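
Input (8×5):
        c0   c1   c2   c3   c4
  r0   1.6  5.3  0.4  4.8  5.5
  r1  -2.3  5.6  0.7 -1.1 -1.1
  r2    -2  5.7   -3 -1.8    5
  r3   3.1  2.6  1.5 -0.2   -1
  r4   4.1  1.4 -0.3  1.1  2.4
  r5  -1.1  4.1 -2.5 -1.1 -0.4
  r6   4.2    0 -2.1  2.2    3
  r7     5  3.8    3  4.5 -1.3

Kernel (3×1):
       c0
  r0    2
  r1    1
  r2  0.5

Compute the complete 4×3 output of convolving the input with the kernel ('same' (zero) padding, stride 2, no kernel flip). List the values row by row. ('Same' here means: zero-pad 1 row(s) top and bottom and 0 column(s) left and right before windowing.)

0.45 0.75 4.95
-5.05 -0.85 2.3
9.75 1.45 0.2
4.5 -5.6 1.55

Output[0,0]: The receptive field on the zero-padded input at this output position is [0 / 1.6 / -2.3]. Elementwise product with the kernel and sum: 0·2 + 1.6·1 + -2.3·0.5.
Output[0,1]: The receptive field on the zero-padded input at this output position is [0 / 0.4 / 0.7]. Elementwise product with the kernel and sum: 0·2 + 0.4·1 + 0.7·0.5.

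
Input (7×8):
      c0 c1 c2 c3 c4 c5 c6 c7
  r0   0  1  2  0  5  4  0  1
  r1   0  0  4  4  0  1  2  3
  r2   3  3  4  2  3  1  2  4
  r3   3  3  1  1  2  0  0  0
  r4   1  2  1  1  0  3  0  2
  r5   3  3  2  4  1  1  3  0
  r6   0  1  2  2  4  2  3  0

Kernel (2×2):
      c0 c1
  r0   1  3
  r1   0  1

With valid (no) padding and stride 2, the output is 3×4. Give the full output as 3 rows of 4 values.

3 6 18 6
15 11 6 14
10 8 10 6

Output[0,0]: The receptive field on the input at this output position is [0 1 / 0 0]. Elementwise product with the kernel and sum: 0·1 + 1·3 + 0·1.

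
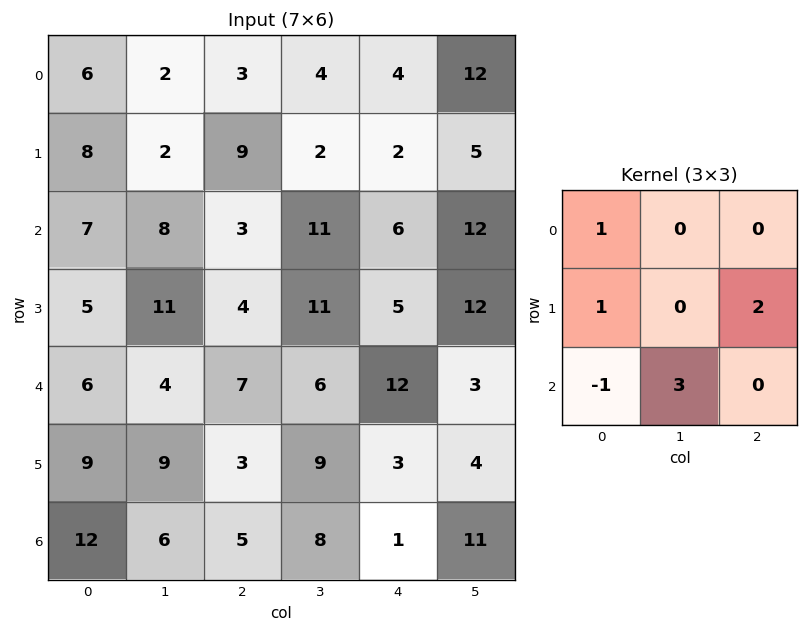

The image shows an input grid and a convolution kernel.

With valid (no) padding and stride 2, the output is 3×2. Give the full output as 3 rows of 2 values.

Output[0,0]: The receptive field on the input at this output position is [6 2 3 / 8 2 9 / 7 8 3]. Elementwise product with the kernel and sum: 6·1 + 8·1 + 9·2 + 7·-1 + 8·3.

49 46
26 28
27 35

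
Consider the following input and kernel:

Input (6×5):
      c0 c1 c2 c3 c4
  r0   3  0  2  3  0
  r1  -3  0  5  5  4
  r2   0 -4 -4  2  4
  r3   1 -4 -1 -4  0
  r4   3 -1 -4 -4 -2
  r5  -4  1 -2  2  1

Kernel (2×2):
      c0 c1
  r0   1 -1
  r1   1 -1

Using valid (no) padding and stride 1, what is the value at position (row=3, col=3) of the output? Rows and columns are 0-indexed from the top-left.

-6

The receptive field on the input at this output position is [-4 0 / -4 -2]. Elementwise product with the kernel and sum: -4·1 + 0·-1 + -4·1 + -2·-1.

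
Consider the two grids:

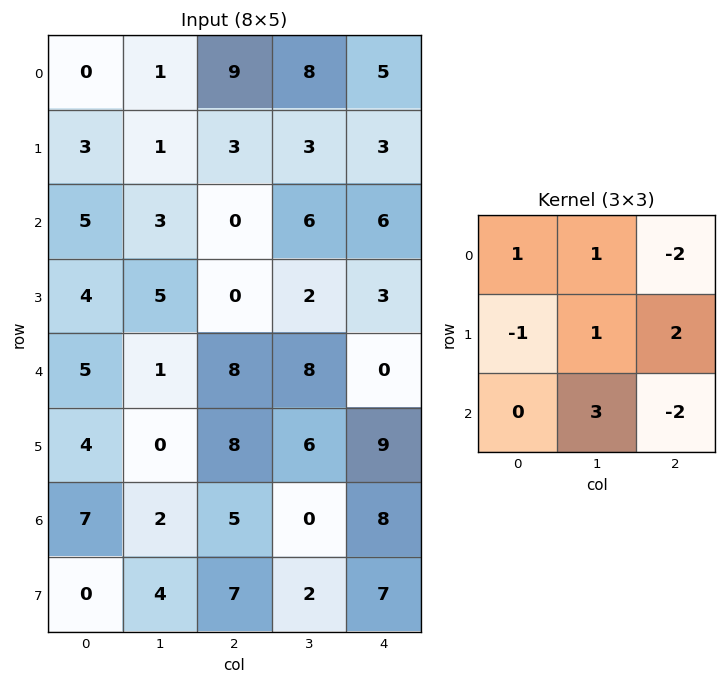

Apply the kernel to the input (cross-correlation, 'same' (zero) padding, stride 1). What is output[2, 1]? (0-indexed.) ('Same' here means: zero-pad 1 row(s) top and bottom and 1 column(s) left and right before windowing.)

The receptive field on the zero-padded input at this output position is [3 1 3 / 5 3 0 / 4 5 0]. Elementwise product with the kernel and sum: 3·1 + 1·1 + 3·-2 + 5·-1 + 3·1 + 0·2 + 5·3 + 0·-2.

11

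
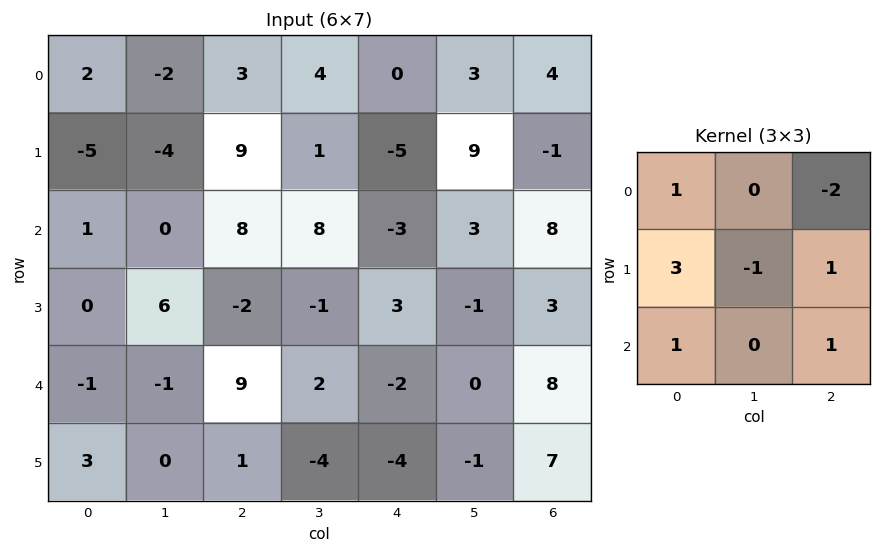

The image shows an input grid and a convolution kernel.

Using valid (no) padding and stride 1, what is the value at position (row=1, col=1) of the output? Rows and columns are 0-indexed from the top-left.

-1

The receptive field on the input at this output position is [-4 9 1 / 0 8 8 / 6 -2 -1]. Elementwise product with the kernel and sum: -4·1 + 1·-2 + 0·3 + 8·-1 + 8·1 + 6·1 + -1·1.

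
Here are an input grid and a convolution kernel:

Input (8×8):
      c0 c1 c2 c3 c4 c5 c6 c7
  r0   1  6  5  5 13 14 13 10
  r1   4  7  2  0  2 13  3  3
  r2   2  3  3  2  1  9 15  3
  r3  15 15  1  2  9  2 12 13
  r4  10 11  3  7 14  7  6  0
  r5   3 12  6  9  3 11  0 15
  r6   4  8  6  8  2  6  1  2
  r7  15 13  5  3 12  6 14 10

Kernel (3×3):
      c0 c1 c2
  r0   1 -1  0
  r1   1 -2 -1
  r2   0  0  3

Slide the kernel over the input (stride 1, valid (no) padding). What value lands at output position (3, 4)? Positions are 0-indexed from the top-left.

1

The receptive field on the input at this output position is [9 2 12 / 14 7 6 / 3 11 0]. Elementwise product with the kernel and sum: 9·1 + 2·-1 + 14·1 + 7·-2 + 6·-1 + 0·3.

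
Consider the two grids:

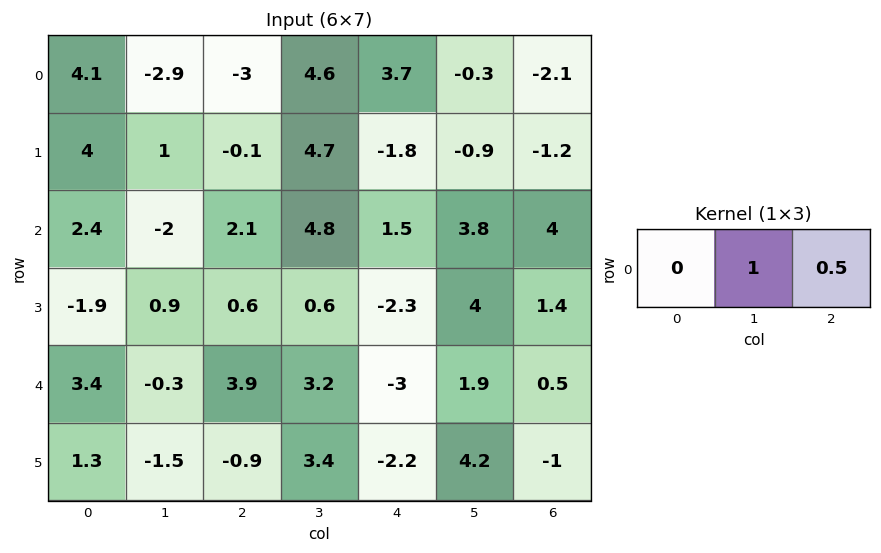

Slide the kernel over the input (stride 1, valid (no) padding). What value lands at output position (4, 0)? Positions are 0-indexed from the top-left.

1.65

The receptive field on the input at this output position is [3.4 -0.3 3.9]. Elementwise product with the kernel and sum: -0.3·1 + 3.9·0.5.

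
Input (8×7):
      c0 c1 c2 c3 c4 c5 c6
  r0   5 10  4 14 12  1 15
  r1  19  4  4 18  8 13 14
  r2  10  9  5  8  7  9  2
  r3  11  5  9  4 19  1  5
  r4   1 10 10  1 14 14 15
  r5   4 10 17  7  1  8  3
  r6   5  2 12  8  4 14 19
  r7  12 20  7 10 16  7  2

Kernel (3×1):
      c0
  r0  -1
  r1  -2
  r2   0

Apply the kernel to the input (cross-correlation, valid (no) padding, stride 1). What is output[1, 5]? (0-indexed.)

The receptive field on the input at this output position is [13 / 9 / 1]. Elementwise product with the kernel and sum: 13·-1 + 9·-2.

-31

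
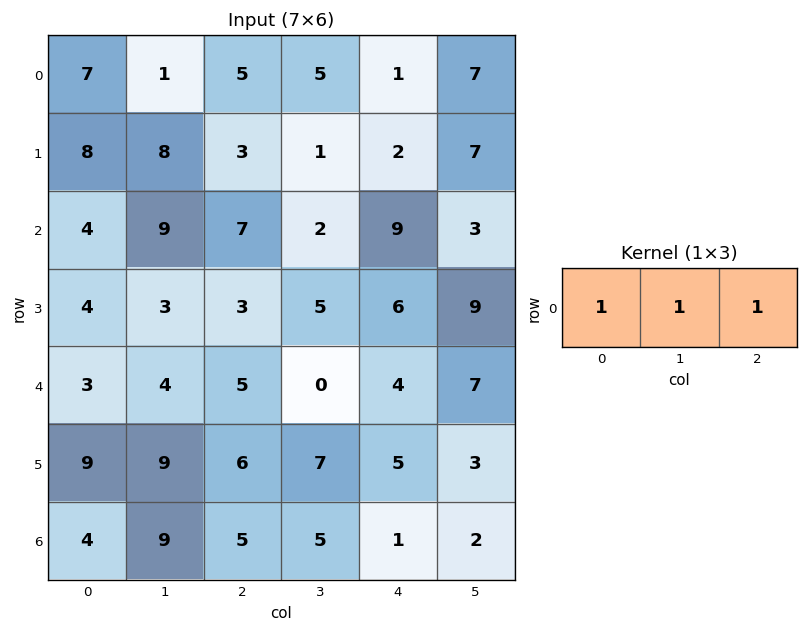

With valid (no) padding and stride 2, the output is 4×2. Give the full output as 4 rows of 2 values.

13 11
20 18
12 9
18 11

Output[0,0]: The receptive field on the input at this output position is [7 1 5]. Elementwise product with the kernel and sum: 7·1 + 1·1 + 5·1.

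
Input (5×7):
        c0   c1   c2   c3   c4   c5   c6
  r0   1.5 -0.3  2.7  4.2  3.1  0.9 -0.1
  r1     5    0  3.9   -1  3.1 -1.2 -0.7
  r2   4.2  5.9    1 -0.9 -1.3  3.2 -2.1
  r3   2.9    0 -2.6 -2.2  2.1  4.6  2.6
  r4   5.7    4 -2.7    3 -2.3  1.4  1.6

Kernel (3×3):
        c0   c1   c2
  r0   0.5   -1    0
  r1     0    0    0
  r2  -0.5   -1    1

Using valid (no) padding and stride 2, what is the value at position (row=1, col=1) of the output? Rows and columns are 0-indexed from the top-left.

-2.55

The receptive field on the input at this output position is [1 -0.9 -1.3 / -2.6 -2.2 2.1 / -2.7 3 -2.3]. Elementwise product with the kernel and sum: 1·0.5 + -0.9·-1 + -2.7·-0.5 + 3·-1 + -2.3·1.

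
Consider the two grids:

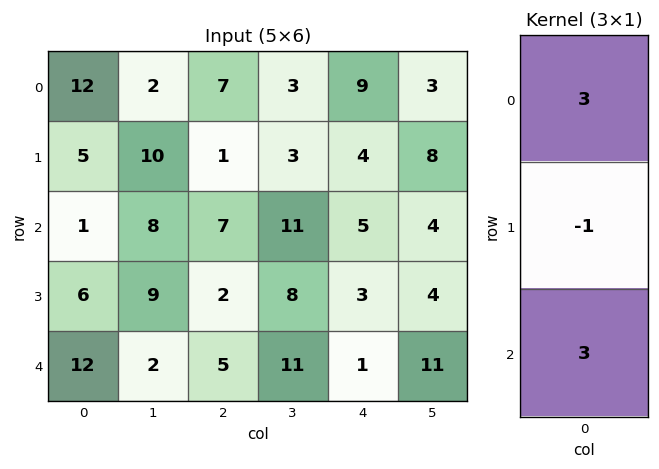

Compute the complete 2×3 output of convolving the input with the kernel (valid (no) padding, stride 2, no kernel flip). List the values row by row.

Output[0,0]: The receptive field on the input at this output position is [12 / 5 / 1]. Elementwise product with the kernel and sum: 12·3 + 5·-1 + 1·3.

34 41 38
33 34 15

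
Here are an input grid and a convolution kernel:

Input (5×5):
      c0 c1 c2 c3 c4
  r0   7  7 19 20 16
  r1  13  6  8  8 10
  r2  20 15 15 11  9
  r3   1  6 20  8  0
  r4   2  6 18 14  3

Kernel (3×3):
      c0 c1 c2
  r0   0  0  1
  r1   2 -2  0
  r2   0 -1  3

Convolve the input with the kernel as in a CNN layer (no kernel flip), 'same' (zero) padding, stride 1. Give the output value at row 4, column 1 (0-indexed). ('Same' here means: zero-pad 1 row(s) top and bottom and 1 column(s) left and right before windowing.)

12

The receptive field on the zero-padded input at this output position is [1 6 20 / 2 6 18 / 0 0 0]. Elementwise product with the kernel and sum: 20·1 + 2·2 + 6·-2 + 0·-1 + 0·3.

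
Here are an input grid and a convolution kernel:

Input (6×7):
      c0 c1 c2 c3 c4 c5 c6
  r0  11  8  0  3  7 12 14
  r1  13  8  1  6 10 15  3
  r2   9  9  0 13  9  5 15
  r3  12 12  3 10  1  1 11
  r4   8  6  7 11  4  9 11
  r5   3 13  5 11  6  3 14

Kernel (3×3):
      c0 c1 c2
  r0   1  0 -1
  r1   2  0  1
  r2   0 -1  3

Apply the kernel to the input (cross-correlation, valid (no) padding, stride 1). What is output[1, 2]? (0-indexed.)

The receptive field on the input at this output position is [1 6 10 / 0 13 9 / 3 10 1]. Elementwise product with the kernel and sum: 1·1 + 10·-1 + 0·2 + 9·1 + 10·-1 + 1·3.

-7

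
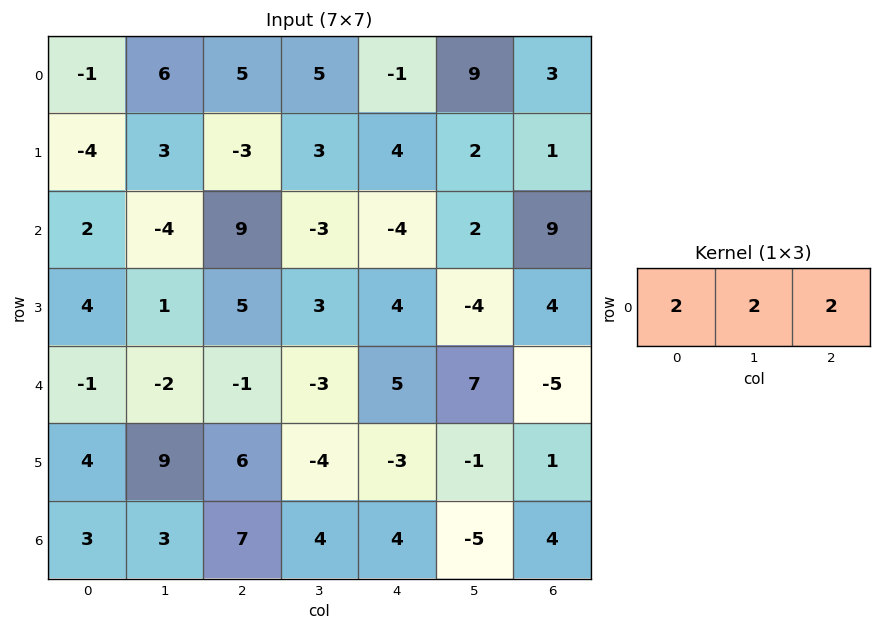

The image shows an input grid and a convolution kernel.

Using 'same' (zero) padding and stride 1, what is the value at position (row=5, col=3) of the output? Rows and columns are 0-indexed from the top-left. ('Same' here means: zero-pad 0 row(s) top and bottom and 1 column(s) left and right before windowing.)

The receptive field on the zero-padded input at this output position is [6 -4 -3]. Elementwise product with the kernel and sum: 6·2 + -4·2 + -3·2.

-2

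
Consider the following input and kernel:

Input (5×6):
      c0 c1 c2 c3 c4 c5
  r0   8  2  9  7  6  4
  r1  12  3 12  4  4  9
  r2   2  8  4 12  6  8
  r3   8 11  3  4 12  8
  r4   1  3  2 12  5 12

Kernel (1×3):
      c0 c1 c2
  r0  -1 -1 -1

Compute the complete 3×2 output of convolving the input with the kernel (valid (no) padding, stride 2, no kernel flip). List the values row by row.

Output[0,0]: The receptive field on the input at this output position is [8 2 9]. Elementwise product with the kernel and sum: 8·-1 + 2·-1 + 9·-1.
Output[0,1]: The receptive field on the input at this output position is [9 7 6]. Elementwise product with the kernel and sum: 9·-1 + 7·-1 + 6·-1.

-19 -22
-14 -22
-6 -19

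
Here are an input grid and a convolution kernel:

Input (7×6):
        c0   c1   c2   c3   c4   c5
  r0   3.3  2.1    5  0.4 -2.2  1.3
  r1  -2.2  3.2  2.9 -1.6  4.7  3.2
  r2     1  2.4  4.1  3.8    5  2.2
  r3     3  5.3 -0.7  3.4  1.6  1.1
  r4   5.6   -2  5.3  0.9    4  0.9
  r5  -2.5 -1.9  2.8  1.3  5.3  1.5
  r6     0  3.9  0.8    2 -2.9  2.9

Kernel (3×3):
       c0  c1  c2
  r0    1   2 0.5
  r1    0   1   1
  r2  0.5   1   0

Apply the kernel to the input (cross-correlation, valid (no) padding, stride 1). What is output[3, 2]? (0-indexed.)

The receptive field on the input at this output position is [-0.7 3.4 1.6 / 5.3 0.9 4 / 2.8 1.3 5.3]. Elementwise product with the kernel and sum: -0.7·1 + 3.4·2 + 1.6·0.5 + 0.9·1 + 4·1 + 2.8·0.5 + 1.3·1.

14.5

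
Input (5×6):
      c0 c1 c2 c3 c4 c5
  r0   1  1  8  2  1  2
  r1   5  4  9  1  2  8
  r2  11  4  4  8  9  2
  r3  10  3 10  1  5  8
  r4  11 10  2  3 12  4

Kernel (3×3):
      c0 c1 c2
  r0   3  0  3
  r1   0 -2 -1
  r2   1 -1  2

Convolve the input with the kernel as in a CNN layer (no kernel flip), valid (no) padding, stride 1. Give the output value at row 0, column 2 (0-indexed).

The receptive field on the input at this output position is [8 2 1 / 9 1 2 / 4 8 9]. Elementwise product with the kernel and sum: 8·3 + 1·3 + 1·-2 + 2·-1 + 4·1 + 8·-1 + 9·2.

37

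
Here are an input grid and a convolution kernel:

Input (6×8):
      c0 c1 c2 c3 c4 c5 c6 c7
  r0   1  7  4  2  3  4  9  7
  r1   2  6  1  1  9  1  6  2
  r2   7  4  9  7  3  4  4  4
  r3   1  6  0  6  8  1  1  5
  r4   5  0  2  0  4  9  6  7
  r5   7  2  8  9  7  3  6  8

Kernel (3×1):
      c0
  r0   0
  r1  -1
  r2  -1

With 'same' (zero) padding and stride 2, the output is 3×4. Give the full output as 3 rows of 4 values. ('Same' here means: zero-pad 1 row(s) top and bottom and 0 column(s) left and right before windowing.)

Output[0,0]: The receptive field on the zero-padded input at this output position is [0 / 1 / 2]. Elementwise product with the kernel and sum: 1·-1 + 2·-1.
Output[0,1]: The receptive field on the zero-padded input at this output position is [0 / 4 / 1]. Elementwise product with the kernel and sum: 4·-1 + 1·-1.

-3 -5 -12 -15
-8 -9 -11 -5
-12 -10 -11 -12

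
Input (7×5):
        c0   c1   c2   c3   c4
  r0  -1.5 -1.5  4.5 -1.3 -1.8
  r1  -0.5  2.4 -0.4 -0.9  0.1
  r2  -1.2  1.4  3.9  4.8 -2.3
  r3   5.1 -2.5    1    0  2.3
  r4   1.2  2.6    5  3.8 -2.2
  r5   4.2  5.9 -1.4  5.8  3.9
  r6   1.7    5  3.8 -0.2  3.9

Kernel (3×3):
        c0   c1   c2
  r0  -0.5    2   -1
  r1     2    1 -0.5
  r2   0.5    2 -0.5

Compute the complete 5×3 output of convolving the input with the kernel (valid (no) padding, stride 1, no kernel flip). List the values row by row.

Output[0,0]: The receptive field on the input at this output position is [-1.5 -1.5 4.5 / -0.5 2.4 -0.4 / -1.2 1.4 3.9]. Elementwise product with the kernel and sum: -1.5·-0.5 + -1.5·2 + 4.5·-1 + -0.5·2 + 2.4·1 + -0.4·-0.5 + -1.2·0.5 + 1.4·2 + 3.9·-0.5.

-4.9 22 7.9
-0.45 3.95 11.4
10 7.7 22
8.55 8.8 21.05
23.55 22.6 7.9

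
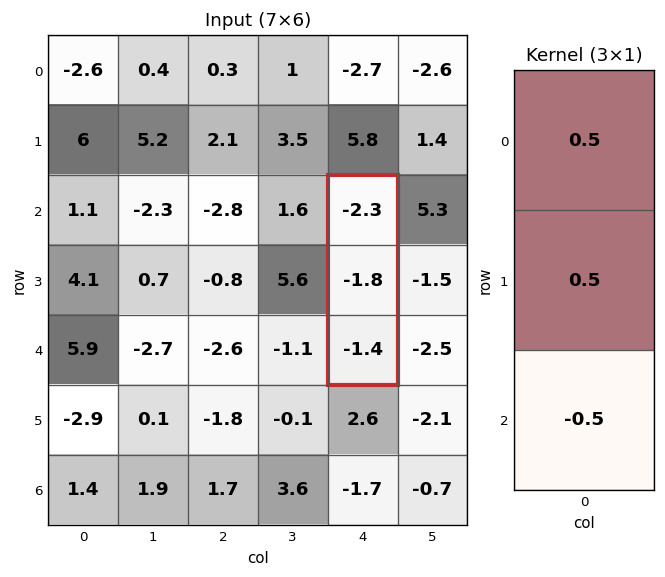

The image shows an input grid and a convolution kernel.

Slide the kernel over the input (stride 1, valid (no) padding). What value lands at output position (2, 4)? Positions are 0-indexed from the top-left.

-1.35

The receptive field on the input at this output position is [-2.3 / -1.8 / -1.4]. Elementwise product with the kernel and sum: -2.3·0.5 + -1.8·0.5 + -1.4·-0.5.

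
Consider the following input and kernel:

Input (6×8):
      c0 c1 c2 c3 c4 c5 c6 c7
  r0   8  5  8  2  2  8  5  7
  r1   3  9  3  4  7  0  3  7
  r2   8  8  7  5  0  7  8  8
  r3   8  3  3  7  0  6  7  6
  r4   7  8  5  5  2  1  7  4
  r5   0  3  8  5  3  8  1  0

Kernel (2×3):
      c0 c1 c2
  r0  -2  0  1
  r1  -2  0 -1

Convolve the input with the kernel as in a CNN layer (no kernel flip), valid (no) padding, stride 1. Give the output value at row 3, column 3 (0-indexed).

The receptive field on the input at this output position is [7 0 6 / 5 2 1]. Elementwise product with the kernel and sum: 7·-2 + 6·1 + 5·-2 + 1·-1.

-19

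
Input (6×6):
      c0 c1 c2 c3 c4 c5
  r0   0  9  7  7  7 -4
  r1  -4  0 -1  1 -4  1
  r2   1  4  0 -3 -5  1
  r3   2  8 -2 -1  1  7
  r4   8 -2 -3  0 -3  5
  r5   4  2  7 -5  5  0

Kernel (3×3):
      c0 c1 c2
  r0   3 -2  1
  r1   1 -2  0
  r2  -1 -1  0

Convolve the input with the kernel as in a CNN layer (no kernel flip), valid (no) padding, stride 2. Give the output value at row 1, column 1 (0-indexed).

The receptive field on the input at this output position is [0 -3 -5 / -2 -1 1 / -3 0 -3]. Elementwise product with the kernel and sum: 0·3 + -3·-2 + -5·1 + -2·1 + -1·-2 + -3·-1 + 0·-1.

4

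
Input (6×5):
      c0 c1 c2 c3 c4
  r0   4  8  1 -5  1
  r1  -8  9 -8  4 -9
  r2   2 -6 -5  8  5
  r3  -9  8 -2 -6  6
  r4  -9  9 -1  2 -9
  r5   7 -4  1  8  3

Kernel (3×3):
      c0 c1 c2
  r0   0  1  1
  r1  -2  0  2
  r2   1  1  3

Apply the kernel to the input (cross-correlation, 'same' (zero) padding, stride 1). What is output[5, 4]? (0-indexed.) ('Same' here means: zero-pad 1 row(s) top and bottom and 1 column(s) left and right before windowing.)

-25

The receptive field on the zero-padded input at this output position is [2 -9 0 / 8 3 0 / 0 0 0]. Elementwise product with the kernel and sum: -9·1 + 0·1 + 8·-2 + 0·2 + 0·1 + 0·1 + 0·3.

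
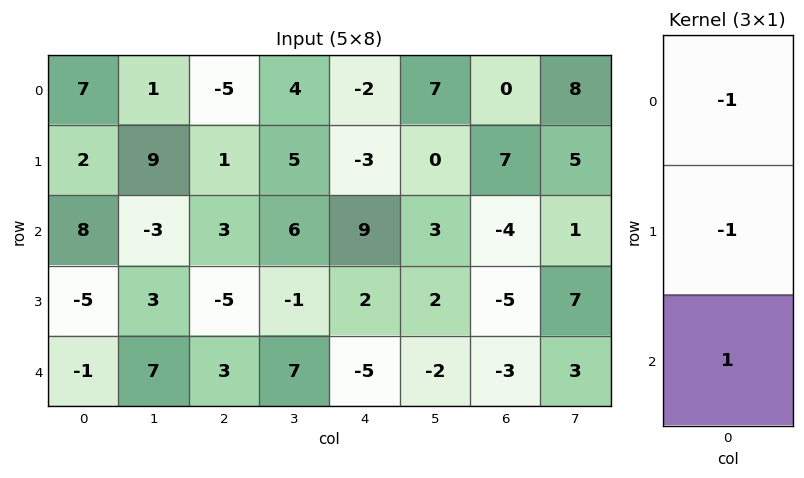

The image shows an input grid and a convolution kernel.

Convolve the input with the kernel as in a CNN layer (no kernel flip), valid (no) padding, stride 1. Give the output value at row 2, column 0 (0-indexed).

-4

The receptive field on the input at this output position is [8 / -5 / -1]. Elementwise product with the kernel and sum: 8·-1 + -5·-1 + -1·1.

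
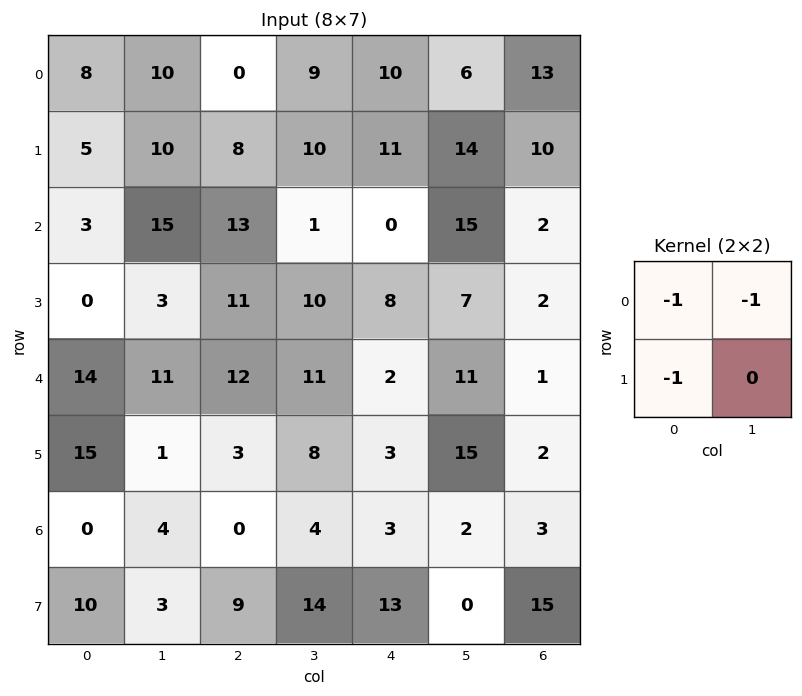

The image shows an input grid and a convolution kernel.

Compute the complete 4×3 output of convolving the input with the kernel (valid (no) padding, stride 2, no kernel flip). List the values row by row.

-23 -17 -27
-18 -25 -23
-40 -26 -16
-14 -13 -18

Output[0,0]: The receptive field on the input at this output position is [8 10 / 5 10]. Elementwise product with the kernel and sum: 8·-1 + 10·-1 + 5·-1.
Output[0,1]: The receptive field on the input at this output position is [0 9 / 8 10]. Elementwise product with the kernel and sum: 0·-1 + 9·-1 + 8·-1.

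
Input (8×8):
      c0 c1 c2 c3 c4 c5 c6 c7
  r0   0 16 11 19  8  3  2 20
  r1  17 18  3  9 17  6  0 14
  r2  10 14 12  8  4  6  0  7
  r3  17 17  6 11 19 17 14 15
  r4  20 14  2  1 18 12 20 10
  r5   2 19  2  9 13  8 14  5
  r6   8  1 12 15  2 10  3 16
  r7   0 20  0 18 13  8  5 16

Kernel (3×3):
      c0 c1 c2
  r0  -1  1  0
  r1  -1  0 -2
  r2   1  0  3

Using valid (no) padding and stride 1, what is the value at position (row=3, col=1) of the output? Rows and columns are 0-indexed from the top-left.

19

The receptive field on the input at this output position is [17 6 11 / 14 2 1 / 19 2 9]. Elementwise product with the kernel and sum: 17·-1 + 6·1 + 14·-1 + 1·-2 + 19·1 + 9·3.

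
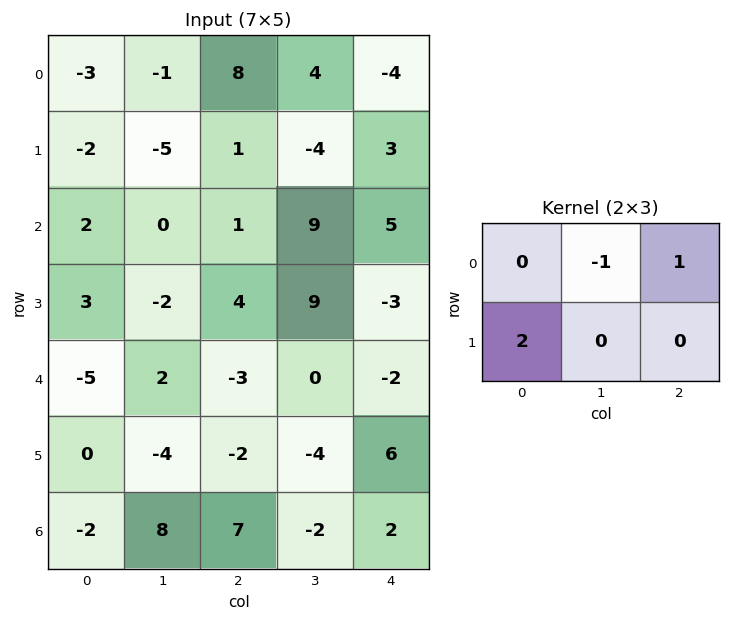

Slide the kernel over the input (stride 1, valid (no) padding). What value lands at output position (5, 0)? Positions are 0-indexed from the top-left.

-2

The receptive field on the input at this output position is [0 -4 -2 / -2 8 7]. Elementwise product with the kernel and sum: -4·-1 + -2·1 + -2·2.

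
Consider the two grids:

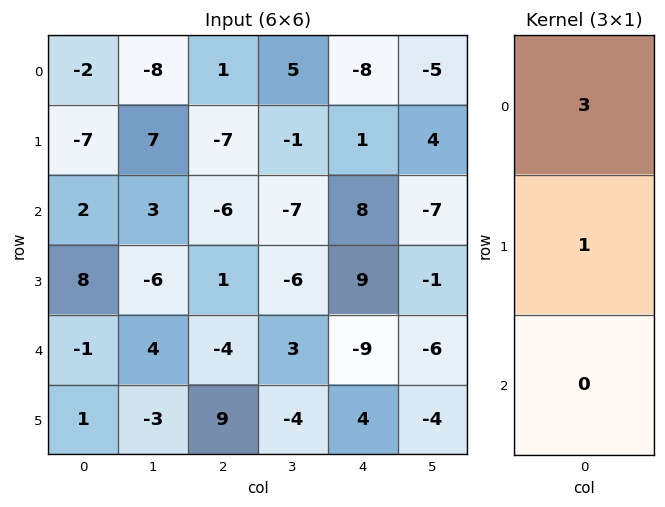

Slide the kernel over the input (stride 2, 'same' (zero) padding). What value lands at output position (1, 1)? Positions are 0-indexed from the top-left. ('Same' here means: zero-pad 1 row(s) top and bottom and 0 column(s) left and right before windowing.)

-27

The receptive field on the zero-padded input at this output position is [-7 / -6 / 1]. Elementwise product with the kernel and sum: -7·3 + -6·1.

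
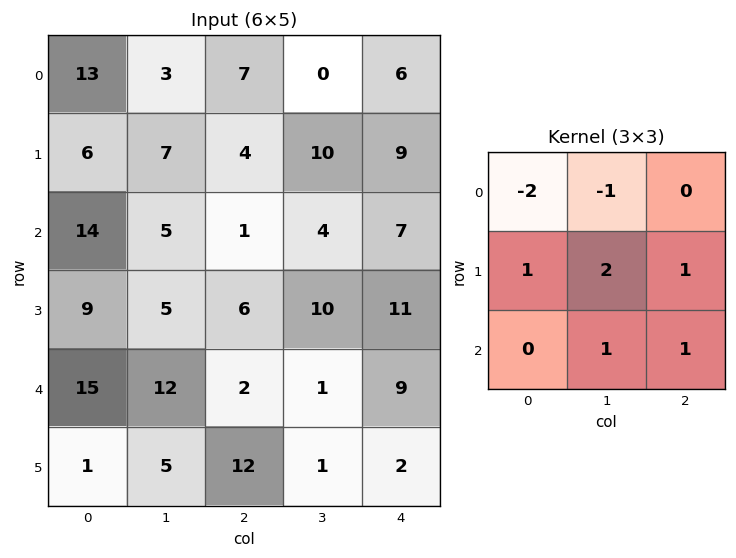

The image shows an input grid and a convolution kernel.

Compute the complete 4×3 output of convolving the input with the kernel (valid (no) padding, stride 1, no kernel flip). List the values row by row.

Output[0,0]: The receptive field on the input at this output position is [13 3 7 / 6 7 4 / 14 5 1]. Elementwise product with the kernel and sum: 13·-2 + 3·-1 + 6·1 + 7·2 + 4·1 + 5·1 + 1·1.
Output[0,1]: The receptive field on the input at this output position is [3 7 0 / 7 4 10 / 5 1 4]. Elementwise product with the kernel and sum: 3·-2 + 7·-1 + 7·1 + 4·2 + 10·1 + 1·1 + 4·1.

1 17 30
17 9 19
6 19 41
35 14 -6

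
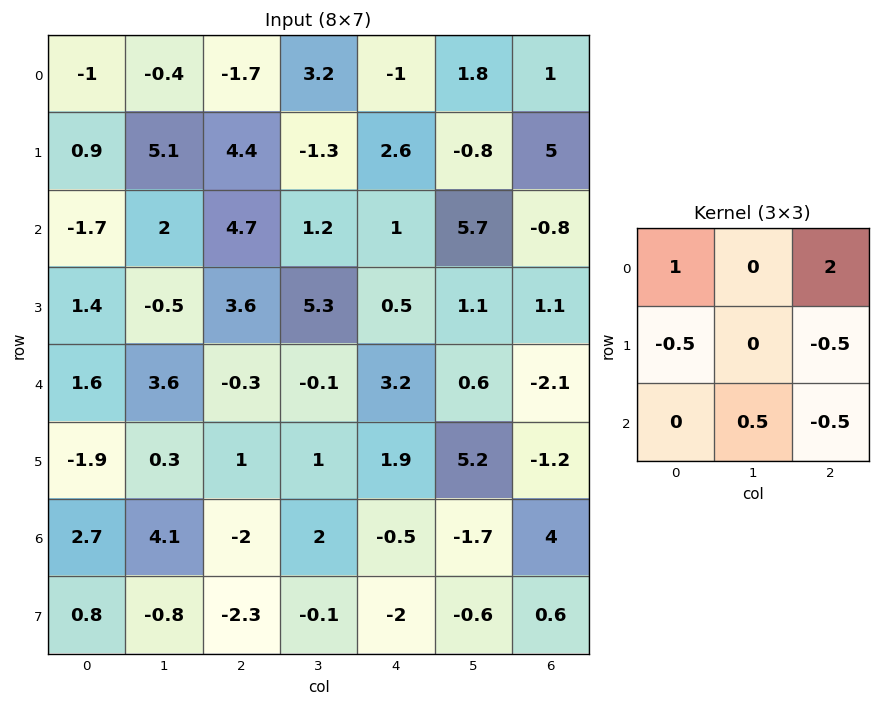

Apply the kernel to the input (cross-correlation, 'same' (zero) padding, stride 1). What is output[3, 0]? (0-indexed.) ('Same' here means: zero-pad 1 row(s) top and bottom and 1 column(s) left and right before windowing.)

3.25

The receptive field on the zero-padded input at this output position is [0 -1.7 2 / 0 1.4 -0.5 / 0 1.6 3.6]. Elementwise product with the kernel and sum: 0·1 + 2·2 + 0·-0.5 + -0.5·-0.5 + 1.6·0.5 + 3.6·-0.5.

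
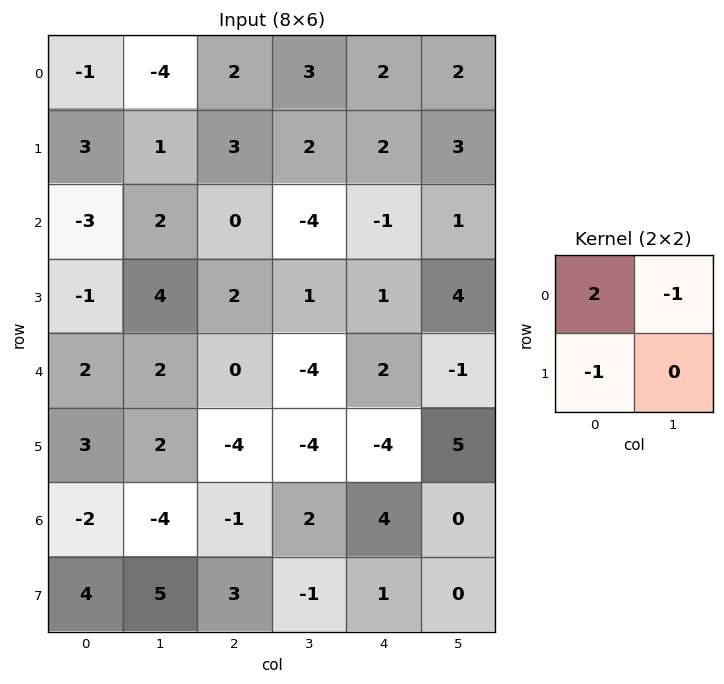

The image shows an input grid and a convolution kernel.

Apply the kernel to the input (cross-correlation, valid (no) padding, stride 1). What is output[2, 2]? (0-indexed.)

The receptive field on the input at this output position is [0 -4 / 2 1]. Elementwise product with the kernel and sum: 0·2 + -4·-1 + 2·-1.

2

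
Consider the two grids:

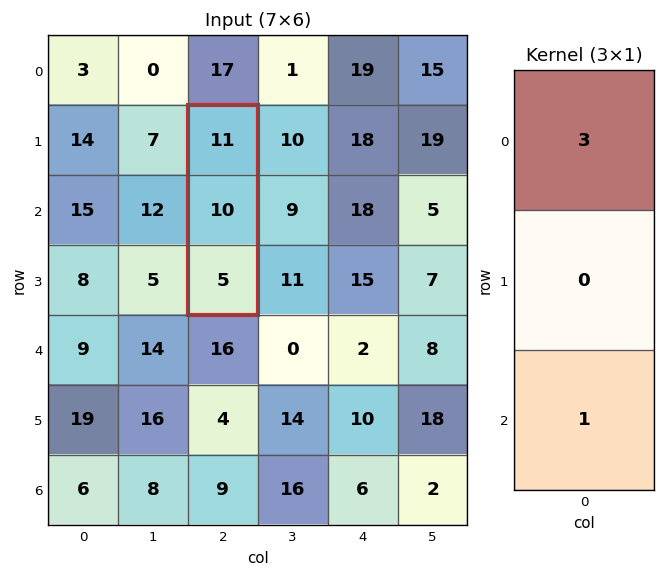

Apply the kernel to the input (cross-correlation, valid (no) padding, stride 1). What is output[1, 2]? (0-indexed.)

The receptive field on the input at this output position is [11 / 10 / 5]. Elementwise product with the kernel and sum: 11·3 + 5·1.

38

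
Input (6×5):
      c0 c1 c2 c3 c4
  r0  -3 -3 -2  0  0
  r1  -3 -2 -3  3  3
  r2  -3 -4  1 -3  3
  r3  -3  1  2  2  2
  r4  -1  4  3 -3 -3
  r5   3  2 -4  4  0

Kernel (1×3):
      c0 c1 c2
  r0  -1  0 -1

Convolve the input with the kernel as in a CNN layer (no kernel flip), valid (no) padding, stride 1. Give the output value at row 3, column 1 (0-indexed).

-3

The receptive field on the input at this output position is [1 2 2]. Elementwise product with the kernel and sum: 1·-1 + 2·-1.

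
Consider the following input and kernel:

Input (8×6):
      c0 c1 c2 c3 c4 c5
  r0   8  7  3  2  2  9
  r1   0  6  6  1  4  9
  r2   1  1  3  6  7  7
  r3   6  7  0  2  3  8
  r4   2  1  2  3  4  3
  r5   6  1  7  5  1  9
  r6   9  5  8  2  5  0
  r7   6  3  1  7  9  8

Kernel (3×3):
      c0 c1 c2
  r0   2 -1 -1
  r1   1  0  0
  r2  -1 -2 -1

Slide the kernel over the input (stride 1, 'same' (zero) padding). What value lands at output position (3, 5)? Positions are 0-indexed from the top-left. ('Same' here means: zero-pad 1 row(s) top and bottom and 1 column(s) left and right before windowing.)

The receptive field on the zero-padded input at this output position is [7 7 0 / 3 8 0 / 4 3 0]. Elementwise product with the kernel and sum: 7·2 + 7·-1 + 0·-1 + 3·1 + 4·-1 + 3·-2 + 0·-1.

0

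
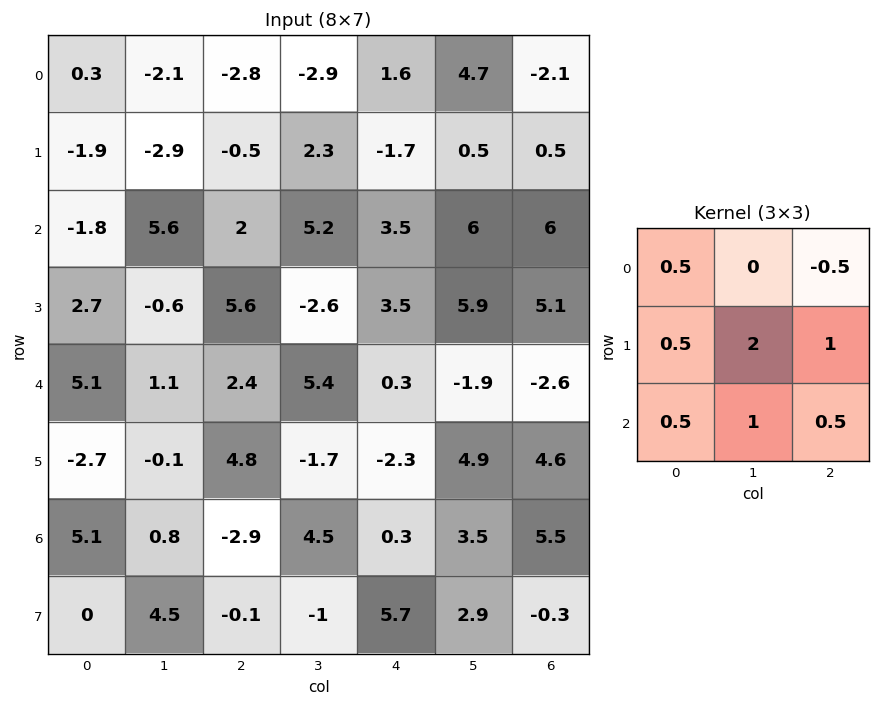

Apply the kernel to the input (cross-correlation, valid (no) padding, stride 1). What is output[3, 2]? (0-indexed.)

The receptive field on the input at this output position is [5.6 -2.6 3.5 / 2.4 5.4 0.3 / 4.8 -1.7 -2.3]. Elementwise product with the kernel and sum: 5.6·0.5 + 3.5·-0.5 + 2.4·0.5 + 5.4·2 + 0.3·1 + 4.8·0.5 + -1.7·1 + -2.3·0.5.

12.9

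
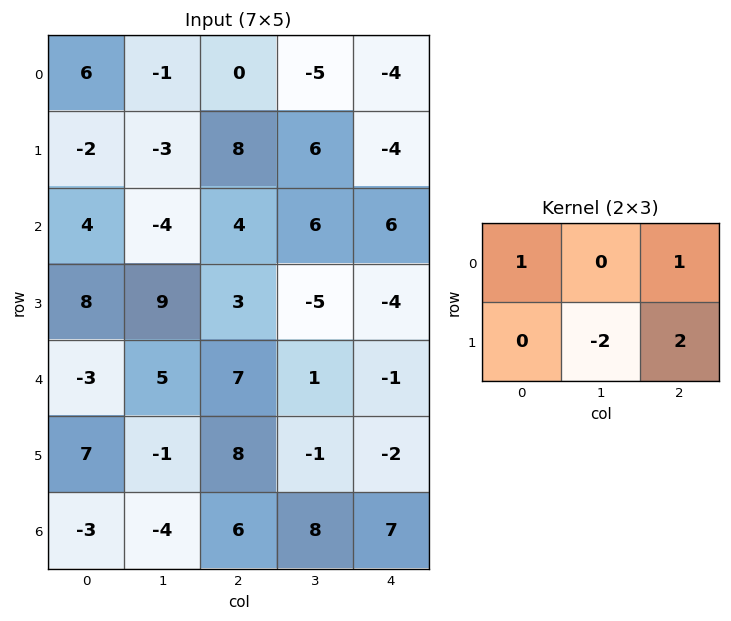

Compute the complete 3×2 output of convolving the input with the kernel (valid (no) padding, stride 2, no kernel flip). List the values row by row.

Output[0,0]: The receptive field on the input at this output position is [6 -1 0 / -2 -3 8]. Elementwise product with the kernel and sum: 6·1 + 0·1 + -3·-2 + 8·2.

28 -24
-4 12
22 4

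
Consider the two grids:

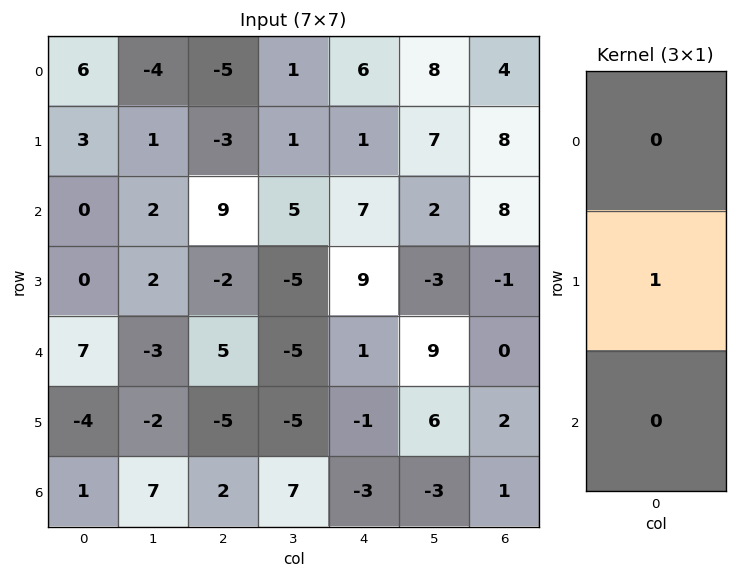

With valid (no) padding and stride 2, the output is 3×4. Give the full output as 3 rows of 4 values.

Output[0,0]: The receptive field on the input at this output position is [6 / 3 / 0]. Elementwise product with the kernel and sum: 3·1.

3 -3 1 8
0 -2 9 -1
-4 -5 -1 2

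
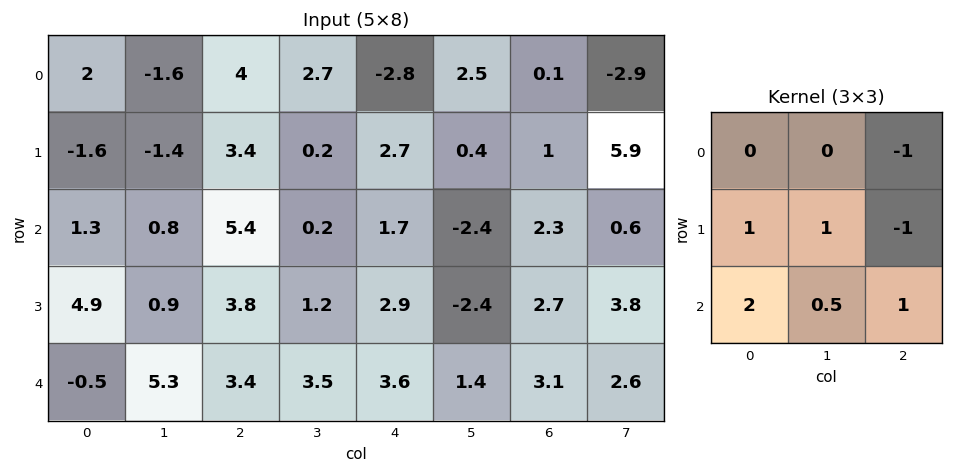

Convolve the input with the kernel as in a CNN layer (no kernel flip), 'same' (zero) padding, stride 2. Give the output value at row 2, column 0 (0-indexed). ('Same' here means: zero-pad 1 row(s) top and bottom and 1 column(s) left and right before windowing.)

-6.7

The receptive field on the zero-padded input at this output position is [0 4.9 0.9 / 0 -0.5 5.3 / 0 0 0]. Elementwise product with the kernel and sum: 0.9·-1 + 0·1 + -0.5·1 + 5.3·-1 + 0·2 + 0·0.5 + 0·1.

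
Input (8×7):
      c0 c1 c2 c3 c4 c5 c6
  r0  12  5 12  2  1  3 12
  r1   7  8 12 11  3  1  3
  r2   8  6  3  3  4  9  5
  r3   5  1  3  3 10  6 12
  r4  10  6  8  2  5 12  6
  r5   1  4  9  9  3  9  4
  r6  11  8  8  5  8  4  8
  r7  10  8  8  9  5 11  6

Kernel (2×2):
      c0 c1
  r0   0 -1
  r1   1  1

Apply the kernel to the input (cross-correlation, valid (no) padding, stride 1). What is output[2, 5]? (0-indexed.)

13

The receptive field on the input at this output position is [9 5 / 6 12]. Elementwise product with the kernel and sum: 5·-1 + 6·1 + 12·1.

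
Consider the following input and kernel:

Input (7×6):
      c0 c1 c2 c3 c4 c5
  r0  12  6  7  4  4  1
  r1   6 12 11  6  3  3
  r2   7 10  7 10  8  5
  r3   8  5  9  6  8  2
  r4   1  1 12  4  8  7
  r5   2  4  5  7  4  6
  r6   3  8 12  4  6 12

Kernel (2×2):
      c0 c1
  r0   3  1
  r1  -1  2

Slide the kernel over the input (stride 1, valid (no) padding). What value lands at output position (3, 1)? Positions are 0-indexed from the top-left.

47

The receptive field on the input at this output position is [5 9 / 1 12]. Elementwise product with the kernel and sum: 5·3 + 9·1 + 1·-1 + 12·2.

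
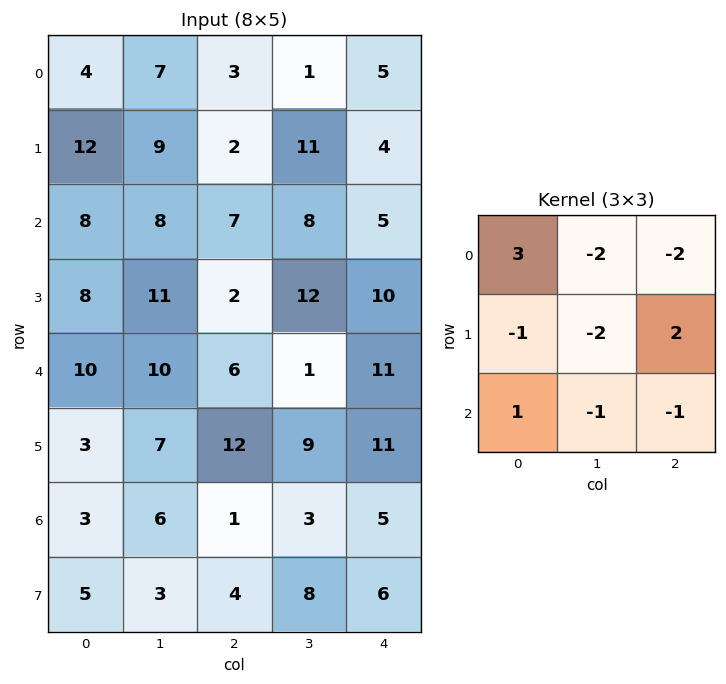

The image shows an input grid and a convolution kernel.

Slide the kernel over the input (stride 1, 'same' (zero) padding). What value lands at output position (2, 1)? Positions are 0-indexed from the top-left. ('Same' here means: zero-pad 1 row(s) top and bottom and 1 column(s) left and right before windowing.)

The receptive field on the zero-padded input at this output position is [12 9 2 / 8 8 7 / 8 11 2]. Elementwise product with the kernel and sum: 12·3 + 9·-2 + 2·-2 + 8·-1 + 8·-2 + 7·2 + 8·1 + 11·-1 + 2·-1.

-1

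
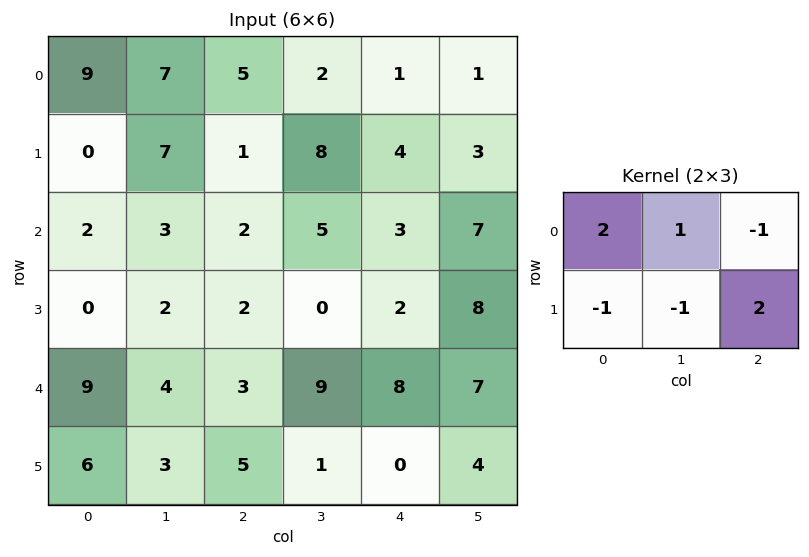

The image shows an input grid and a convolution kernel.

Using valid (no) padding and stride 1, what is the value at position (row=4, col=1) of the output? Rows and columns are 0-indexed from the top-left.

The receptive field on the input at this output position is [4 3 9 / 3 5 1]. Elementwise product with the kernel and sum: 4·2 + 3·1 + 9·-1 + 3·-1 + 5·-1 + 1·2.

-4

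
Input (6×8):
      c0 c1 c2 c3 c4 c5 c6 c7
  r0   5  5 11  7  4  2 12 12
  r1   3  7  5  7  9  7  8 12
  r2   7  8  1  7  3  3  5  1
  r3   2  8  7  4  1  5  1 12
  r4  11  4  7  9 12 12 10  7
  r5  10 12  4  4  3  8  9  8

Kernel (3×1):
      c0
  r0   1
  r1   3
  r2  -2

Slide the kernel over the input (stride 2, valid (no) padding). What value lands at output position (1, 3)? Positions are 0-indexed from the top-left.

-12

The receptive field on the input at this output position is [5 / 1 / 10]. Elementwise product with the kernel and sum: 5·1 + 1·3 + 10·-2.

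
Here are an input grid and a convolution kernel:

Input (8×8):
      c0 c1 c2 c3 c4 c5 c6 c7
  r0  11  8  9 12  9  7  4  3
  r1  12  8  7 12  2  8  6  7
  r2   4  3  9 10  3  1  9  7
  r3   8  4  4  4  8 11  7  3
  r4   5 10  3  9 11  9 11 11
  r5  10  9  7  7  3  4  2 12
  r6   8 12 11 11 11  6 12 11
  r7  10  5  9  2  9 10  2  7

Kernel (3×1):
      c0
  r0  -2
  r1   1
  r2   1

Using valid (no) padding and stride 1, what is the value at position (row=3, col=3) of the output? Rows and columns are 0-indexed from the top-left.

8

The receptive field on the input at this output position is [4 / 9 / 7]. Elementwise product with the kernel and sum: 4·-2 + 9·1 + 7·1.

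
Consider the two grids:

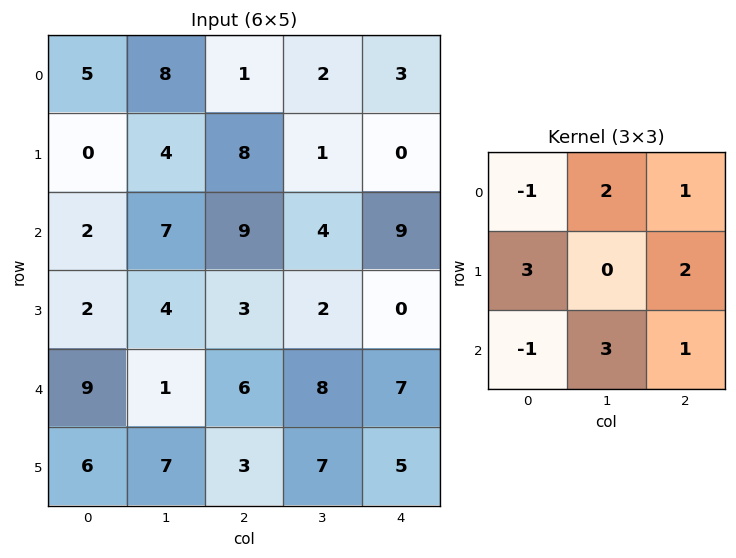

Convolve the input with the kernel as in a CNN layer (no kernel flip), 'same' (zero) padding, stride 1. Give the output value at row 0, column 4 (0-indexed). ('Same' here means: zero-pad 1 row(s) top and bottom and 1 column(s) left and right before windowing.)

The receptive field on the zero-padded input at this output position is [0 0 0 / 2 3 0 / 1 0 0]. Elementwise product with the kernel and sum: 0·-1 + 0·2 + 0·1 + 2·3 + 0·2 + 1·-1 + 0·3 + 0·1.

5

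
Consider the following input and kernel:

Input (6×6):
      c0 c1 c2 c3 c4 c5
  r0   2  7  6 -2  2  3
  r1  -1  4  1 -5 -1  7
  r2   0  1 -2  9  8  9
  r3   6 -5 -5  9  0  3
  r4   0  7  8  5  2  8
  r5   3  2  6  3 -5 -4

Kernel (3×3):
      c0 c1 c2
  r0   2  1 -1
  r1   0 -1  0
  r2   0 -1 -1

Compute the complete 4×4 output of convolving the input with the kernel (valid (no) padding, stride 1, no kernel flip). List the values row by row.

2 14 -4 -21
10 12 -20 -29
-7 -17 -19 7
-3 -41 -4 22

Output[0,0]: The receptive field on the input at this output position is [2 7 6 / -1 4 1 / 0 1 -2]. Elementwise product with the kernel and sum: 2·2 + 7·1 + 6·-1 + 4·-1 + 1·-1 + -2·-1.
Output[0,1]: The receptive field on the input at this output position is [7 6 -2 / 4 1 -5 / 1 -2 9]. Elementwise product with the kernel and sum: 7·2 + 6·1 + -2·-1 + 1·-1 + -2·-1 + 9·-1.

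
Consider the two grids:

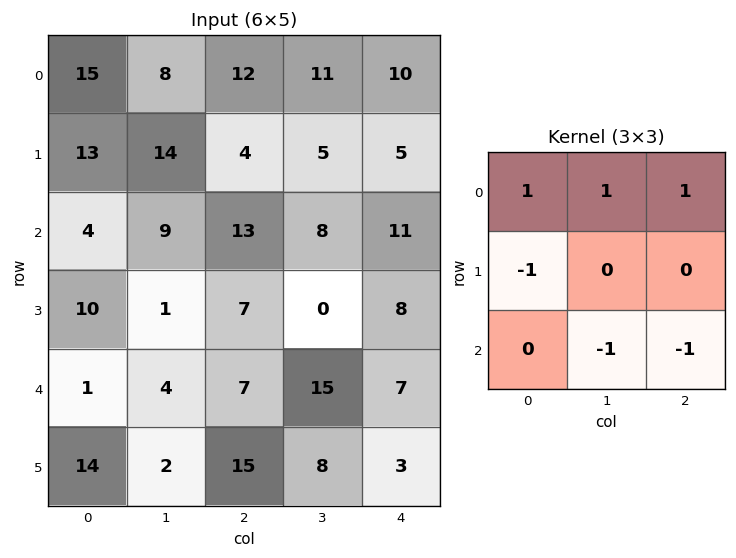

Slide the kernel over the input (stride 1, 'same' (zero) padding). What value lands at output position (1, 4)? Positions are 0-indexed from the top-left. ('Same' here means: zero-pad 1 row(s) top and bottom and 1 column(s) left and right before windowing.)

5

The receptive field on the zero-padded input at this output position is [11 10 0 / 5 5 0 / 8 11 0]. Elementwise product with the kernel and sum: 11·1 + 10·1 + 0·1 + 5·-1 + 11·-1 + 0·-1.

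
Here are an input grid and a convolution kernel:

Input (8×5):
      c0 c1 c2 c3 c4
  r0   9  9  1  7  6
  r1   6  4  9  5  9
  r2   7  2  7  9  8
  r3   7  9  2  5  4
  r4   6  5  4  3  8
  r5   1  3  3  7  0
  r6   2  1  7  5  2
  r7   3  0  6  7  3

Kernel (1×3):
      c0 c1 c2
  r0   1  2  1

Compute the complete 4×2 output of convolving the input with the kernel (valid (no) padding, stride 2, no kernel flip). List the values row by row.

Output[0,0]: The receptive field on the input at this output position is [9 9 1]. Elementwise product with the kernel and sum: 9·1 + 9·2 + 1·1.
Output[0,1]: The receptive field on the input at this output position is [1 7 6]. Elementwise product with the kernel and sum: 1·1 + 7·2 + 6·1.

28 21
18 33
20 18
11 19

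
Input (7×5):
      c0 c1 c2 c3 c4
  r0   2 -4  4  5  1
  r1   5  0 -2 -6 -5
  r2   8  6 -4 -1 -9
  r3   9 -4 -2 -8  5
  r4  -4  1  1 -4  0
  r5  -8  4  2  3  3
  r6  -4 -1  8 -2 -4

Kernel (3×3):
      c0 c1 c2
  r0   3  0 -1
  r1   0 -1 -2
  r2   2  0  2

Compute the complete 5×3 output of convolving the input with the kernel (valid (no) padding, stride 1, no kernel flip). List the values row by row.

14 7 1
33 -12 24
30 31 -3
14 17 3
-13 -7 2

Output[0,0]: The receptive field on the input at this output position is [2 -4 4 / 5 0 -2 / 8 6 -4]. Elementwise product with the kernel and sum: 2·3 + 4·-1 + 0·-1 + -2·-2 + 8·2 + -4·2.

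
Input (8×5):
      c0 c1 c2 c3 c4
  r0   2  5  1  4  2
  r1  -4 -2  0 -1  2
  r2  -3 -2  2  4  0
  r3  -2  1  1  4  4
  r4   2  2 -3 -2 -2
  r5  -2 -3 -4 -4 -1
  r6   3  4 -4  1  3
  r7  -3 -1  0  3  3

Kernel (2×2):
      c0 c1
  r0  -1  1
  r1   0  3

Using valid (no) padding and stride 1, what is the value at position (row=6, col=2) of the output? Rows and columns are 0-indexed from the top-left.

The receptive field on the input at this output position is [-4 1 / 0 3]. Elementwise product with the kernel and sum: -4·-1 + 1·1 + 3·3.

14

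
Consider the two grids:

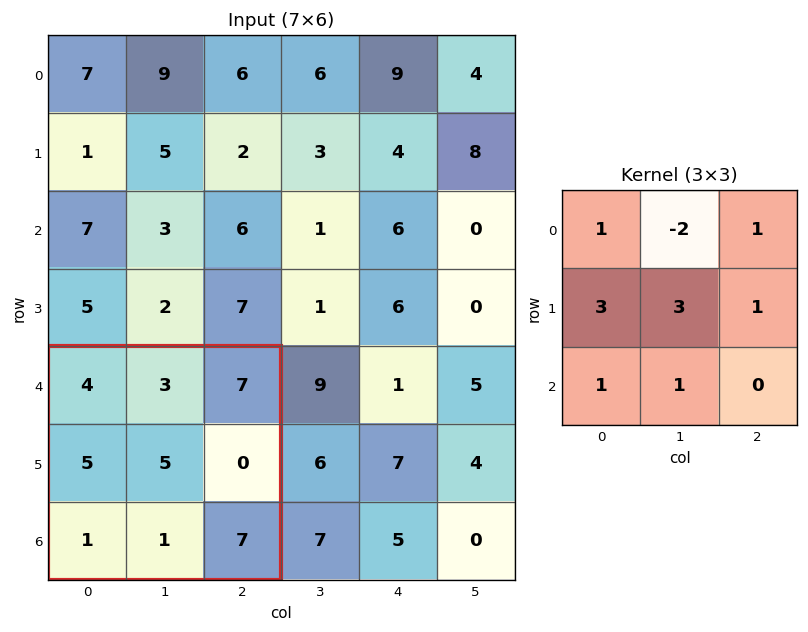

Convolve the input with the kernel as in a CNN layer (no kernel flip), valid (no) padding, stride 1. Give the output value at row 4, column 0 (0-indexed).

37

The receptive field on the input at this output position is [4 3 7 / 5 5 0 / 1 1 7]. Elementwise product with the kernel and sum: 4·1 + 3·-2 + 7·1 + 5·3 + 5·3 + 0·1 + 1·1 + 1·1.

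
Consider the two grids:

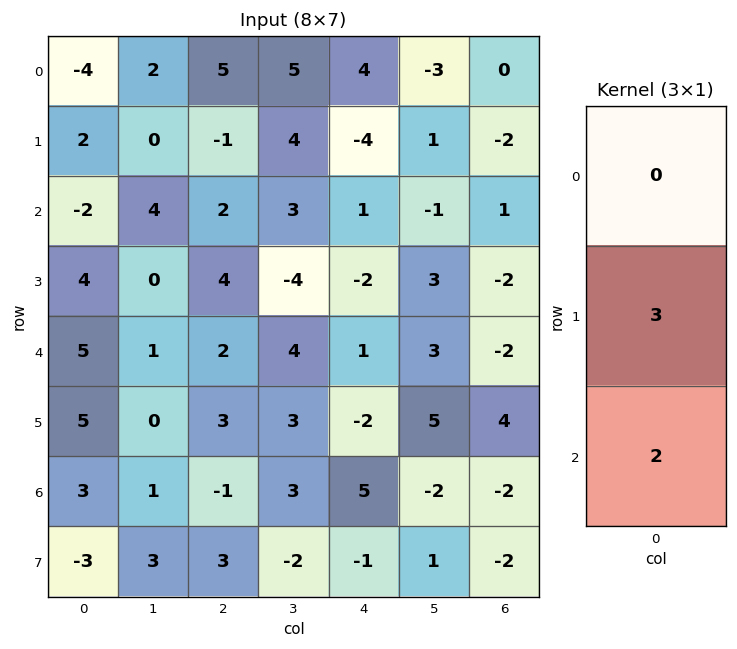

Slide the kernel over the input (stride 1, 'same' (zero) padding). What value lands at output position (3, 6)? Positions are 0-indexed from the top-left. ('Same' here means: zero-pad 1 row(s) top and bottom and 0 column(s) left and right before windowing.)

-10

The receptive field on the zero-padded input at this output position is [1 / -2 / -2]. Elementwise product with the kernel and sum: -2·3 + -2·2.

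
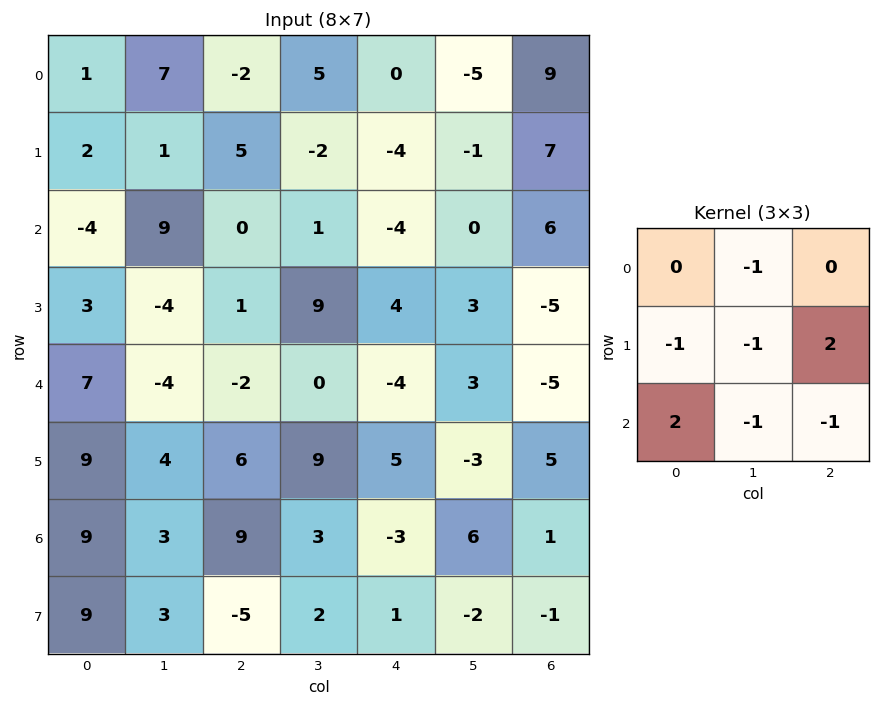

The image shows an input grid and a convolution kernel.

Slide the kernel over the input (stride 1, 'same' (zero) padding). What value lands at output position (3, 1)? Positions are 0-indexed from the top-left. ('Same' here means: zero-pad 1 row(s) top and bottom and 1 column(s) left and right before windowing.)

14

The receptive field on the zero-padded input at this output position is [-4 9 0 / 3 -4 1 / 7 -4 -2]. Elementwise product with the kernel and sum: 9·-1 + 3·-1 + -4·-1 + 1·2 + 7·2 + -4·-1 + -2·-1.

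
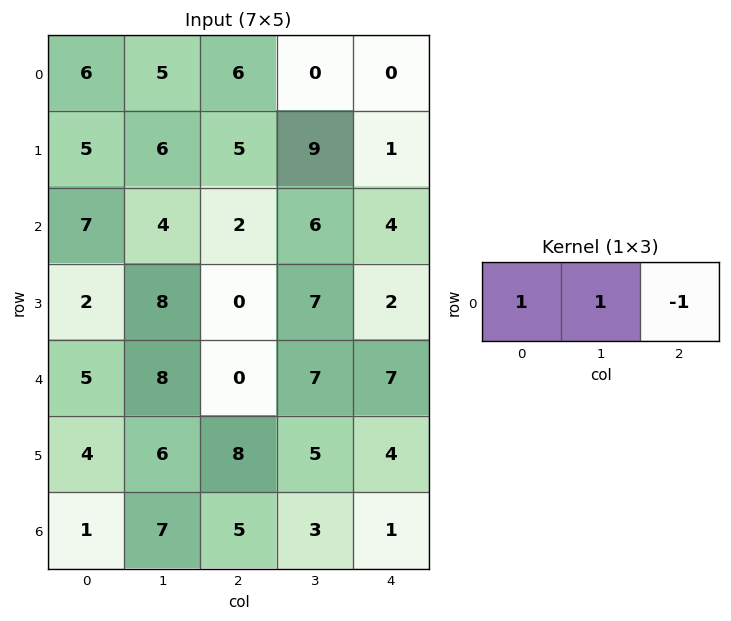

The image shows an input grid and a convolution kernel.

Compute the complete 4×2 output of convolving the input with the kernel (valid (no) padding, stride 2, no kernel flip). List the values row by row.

Output[0,0]: The receptive field on the input at this output position is [6 5 6]. Elementwise product with the kernel and sum: 6·1 + 5·1 + 6·-1.

5 6
9 4
13 0
3 7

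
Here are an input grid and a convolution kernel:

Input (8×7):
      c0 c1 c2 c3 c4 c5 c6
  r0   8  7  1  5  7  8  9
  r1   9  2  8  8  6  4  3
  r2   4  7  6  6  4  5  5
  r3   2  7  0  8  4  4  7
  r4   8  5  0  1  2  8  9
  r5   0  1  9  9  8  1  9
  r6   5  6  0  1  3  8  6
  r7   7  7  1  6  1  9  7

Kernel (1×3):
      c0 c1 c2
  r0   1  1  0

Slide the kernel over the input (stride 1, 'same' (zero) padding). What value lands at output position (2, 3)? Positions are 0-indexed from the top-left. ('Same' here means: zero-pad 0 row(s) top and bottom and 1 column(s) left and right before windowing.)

12

The receptive field on the zero-padded input at this output position is [6 6 4]. Elementwise product with the kernel and sum: 6·1 + 6·1.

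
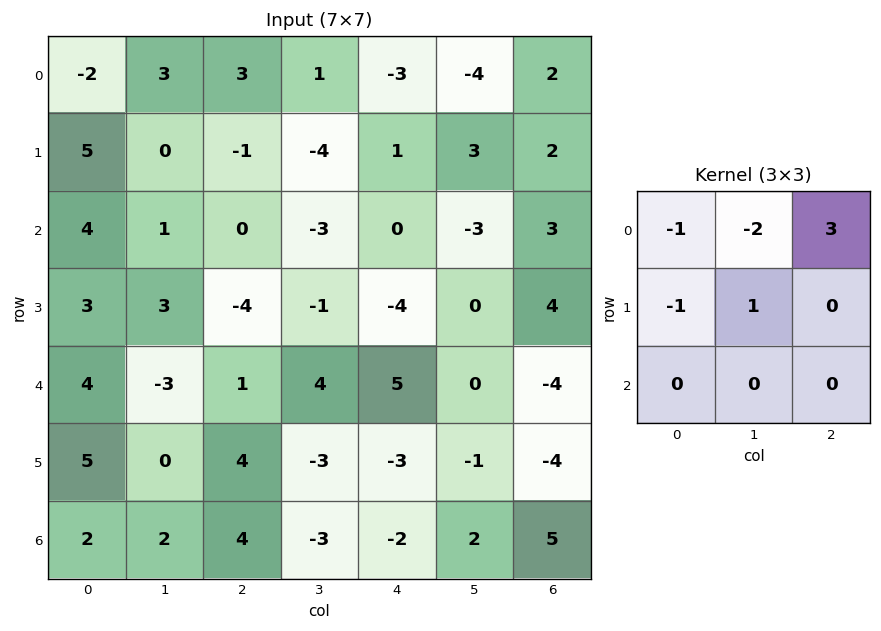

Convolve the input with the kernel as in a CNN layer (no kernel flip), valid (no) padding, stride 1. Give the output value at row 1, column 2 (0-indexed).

9

The receptive field on the input at this output position is [-1 -4 1 / 0 -3 0 / -4 -1 -4]. Elementwise product with the kernel and sum: -1·-1 + -4·-2 + 1·3 + 0·-1 + -3·1.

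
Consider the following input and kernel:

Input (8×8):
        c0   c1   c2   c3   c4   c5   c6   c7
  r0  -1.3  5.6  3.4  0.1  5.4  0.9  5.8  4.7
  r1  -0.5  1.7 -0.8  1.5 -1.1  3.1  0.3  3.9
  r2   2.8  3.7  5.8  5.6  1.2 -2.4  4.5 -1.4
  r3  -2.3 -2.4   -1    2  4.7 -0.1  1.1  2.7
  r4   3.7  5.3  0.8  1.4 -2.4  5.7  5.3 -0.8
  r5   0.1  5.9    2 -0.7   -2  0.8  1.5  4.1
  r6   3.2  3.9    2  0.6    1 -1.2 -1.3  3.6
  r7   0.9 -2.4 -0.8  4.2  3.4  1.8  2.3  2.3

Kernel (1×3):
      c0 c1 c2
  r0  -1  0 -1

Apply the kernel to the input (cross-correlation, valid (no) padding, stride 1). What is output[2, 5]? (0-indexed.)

The receptive field on the input at this output position is [-2.4 4.5 -1.4]. Elementwise product with the kernel and sum: -2.4·-1 + -1.4·-1.

3.8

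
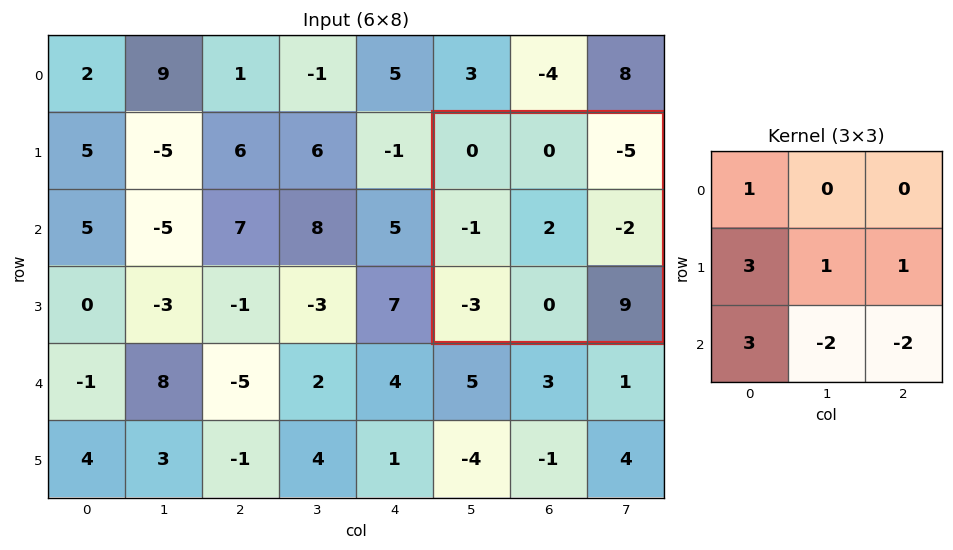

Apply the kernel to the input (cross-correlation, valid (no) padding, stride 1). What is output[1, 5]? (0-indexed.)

The receptive field on the input at this output position is [0 0 -5 / -1 2 -2 / -3 0 9]. Elementwise product with the kernel and sum: 0·1 + -1·3 + 2·1 + -2·1 + -3·3 + 0·-2 + 9·-2.

-30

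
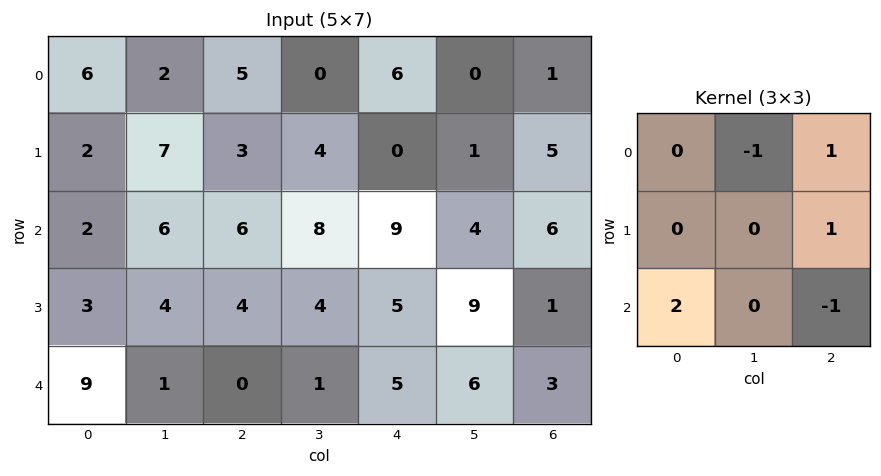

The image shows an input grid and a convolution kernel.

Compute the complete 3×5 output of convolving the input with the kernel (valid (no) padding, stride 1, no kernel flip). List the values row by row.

4 3 9 7 18
4 13 8 4 19
22 7 1 0 10

Output[0,0]: The receptive field on the input at this output position is [6 2 5 / 2 7 3 / 2 6 6]. Elementwise product with the kernel and sum: 2·-1 + 5·1 + 3·1 + 2·2 + 6·-1.
Output[0,1]: The receptive field on the input at this output position is [2 5 0 / 7 3 4 / 6 6 8]. Elementwise product with the kernel and sum: 5·-1 + 0·1 + 4·1 + 6·2 + 8·-1.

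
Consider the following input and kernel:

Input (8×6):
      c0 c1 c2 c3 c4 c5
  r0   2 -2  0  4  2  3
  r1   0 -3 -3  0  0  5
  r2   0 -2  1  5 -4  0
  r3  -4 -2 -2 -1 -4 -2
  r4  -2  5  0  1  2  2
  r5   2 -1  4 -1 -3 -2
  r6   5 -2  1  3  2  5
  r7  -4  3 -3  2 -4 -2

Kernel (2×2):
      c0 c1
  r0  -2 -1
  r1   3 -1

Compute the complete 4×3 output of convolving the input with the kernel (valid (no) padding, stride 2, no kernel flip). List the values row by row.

1 -13 -12
-8 -12 -2
6 12 -13
-23 -16 -19

Output[0,0]: The receptive field on the input at this output position is [2 -2 / 0 -3]. Elementwise product with the kernel and sum: 2·-2 + -2·-1 + 0·3 + -3·-1.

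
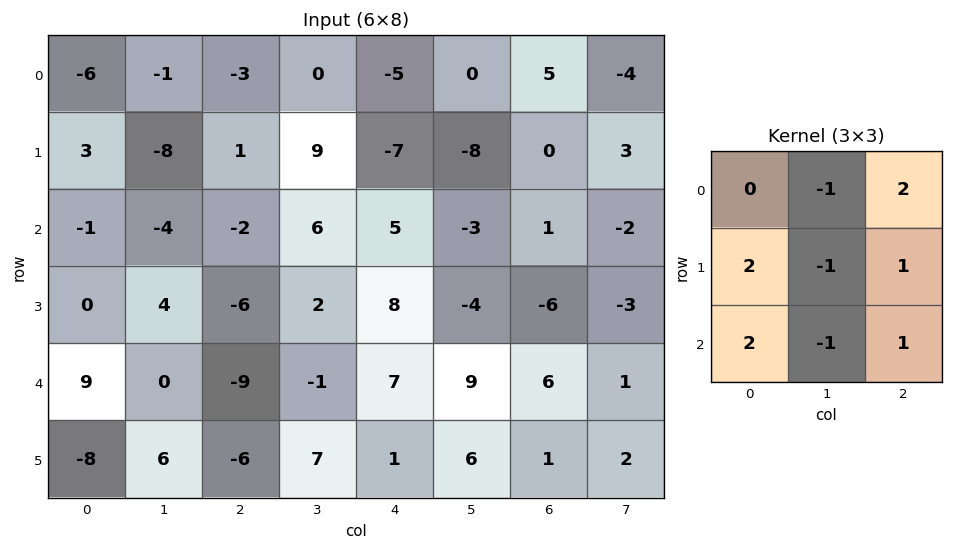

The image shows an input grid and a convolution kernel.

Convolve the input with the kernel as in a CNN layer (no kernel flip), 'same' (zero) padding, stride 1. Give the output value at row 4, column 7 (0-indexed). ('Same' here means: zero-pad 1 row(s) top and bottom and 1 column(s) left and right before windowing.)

The receptive field on the zero-padded input at this output position is [-6 -3 0 / 6 1 0 / 1 2 0]. Elementwise product with the kernel and sum: -3·-1 + 0·2 + 6·2 + 1·-1 + 0·1 + 1·2 + 2·-1 + 0·1.

14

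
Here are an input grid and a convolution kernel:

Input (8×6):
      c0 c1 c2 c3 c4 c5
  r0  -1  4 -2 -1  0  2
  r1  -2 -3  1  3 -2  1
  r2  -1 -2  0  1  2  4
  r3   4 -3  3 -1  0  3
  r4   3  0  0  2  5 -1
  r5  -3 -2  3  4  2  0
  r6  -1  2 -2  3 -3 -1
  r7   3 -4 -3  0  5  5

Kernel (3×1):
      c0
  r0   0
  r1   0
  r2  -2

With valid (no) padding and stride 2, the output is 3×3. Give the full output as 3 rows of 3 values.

Output[0,0]: The receptive field on the input at this output position is [-1 / -2 / -1]. Elementwise product with the kernel and sum: -1·-2.
Output[0,1]: The receptive field on the input at this output position is [-2 / 1 / 0]. Elementwise product with the kernel and sum: 0·-2.

2 0 -4
-6 0 -10
2 4 6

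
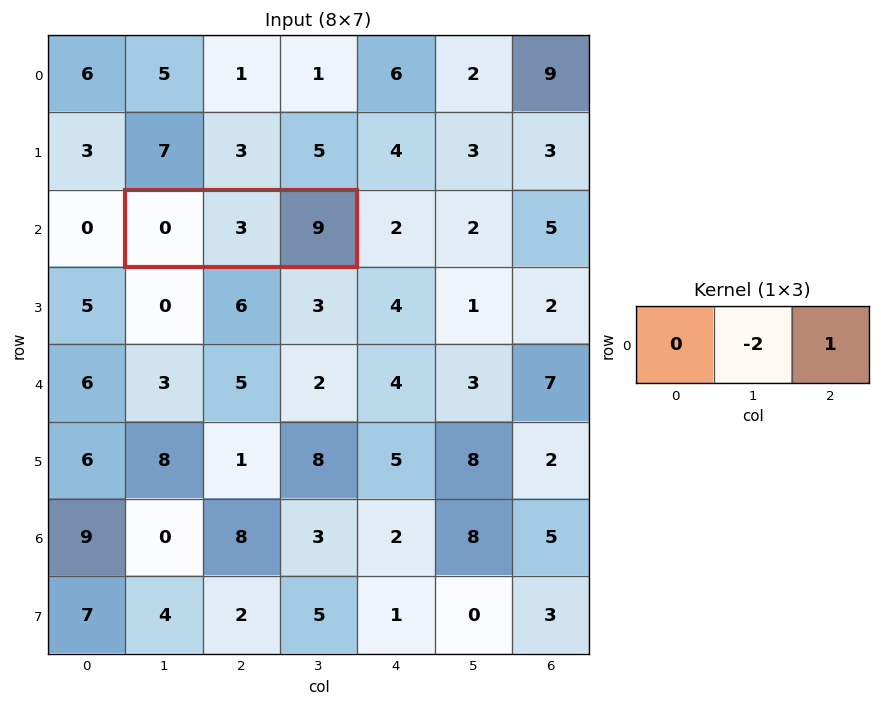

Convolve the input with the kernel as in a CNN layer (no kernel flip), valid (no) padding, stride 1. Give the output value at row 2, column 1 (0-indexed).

The receptive field on the input at this output position is [0 3 9]. Elementwise product with the kernel and sum: 3·-2 + 9·1.

3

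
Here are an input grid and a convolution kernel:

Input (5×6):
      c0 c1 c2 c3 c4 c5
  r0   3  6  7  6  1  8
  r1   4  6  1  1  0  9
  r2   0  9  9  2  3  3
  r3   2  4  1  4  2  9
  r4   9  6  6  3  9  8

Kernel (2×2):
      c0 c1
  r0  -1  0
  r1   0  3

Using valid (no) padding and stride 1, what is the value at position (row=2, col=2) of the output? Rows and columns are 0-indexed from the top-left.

The receptive field on the input at this output position is [9 2 / 1 4]. Elementwise product with the kernel and sum: 9·-1 + 4·3.

3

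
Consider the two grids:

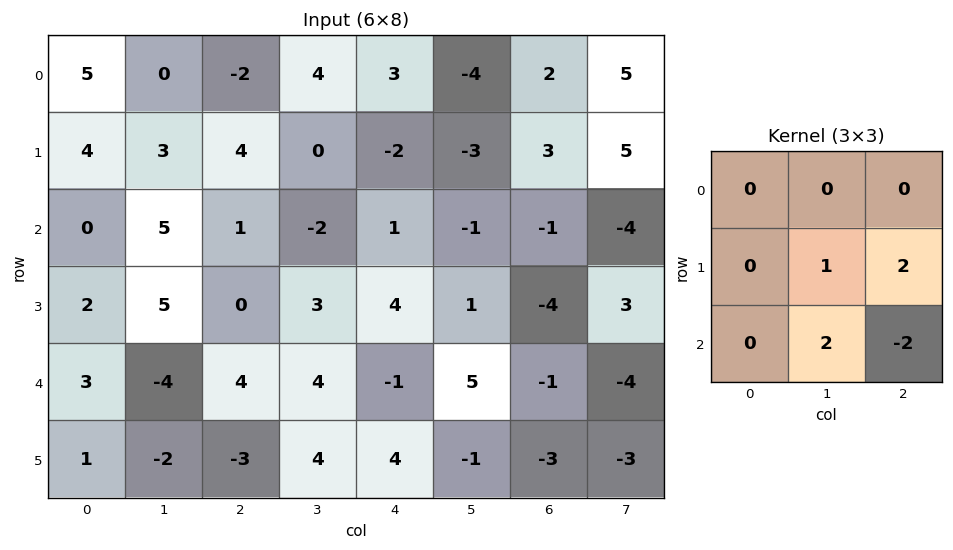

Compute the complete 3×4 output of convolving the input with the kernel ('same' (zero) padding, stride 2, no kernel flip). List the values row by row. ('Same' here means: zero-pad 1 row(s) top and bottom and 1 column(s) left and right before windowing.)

Output[0,0]: The receptive field on the zero-padded input at this output position is [0 0 0 / 0 5 0 / 0 4 3]. Elementwise product with the kernel and sum: 5·1 + 0·2 + 4·2 + 3·-2.

7 14 -3 8
4 -9 5 -23
1 -2 19 -9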